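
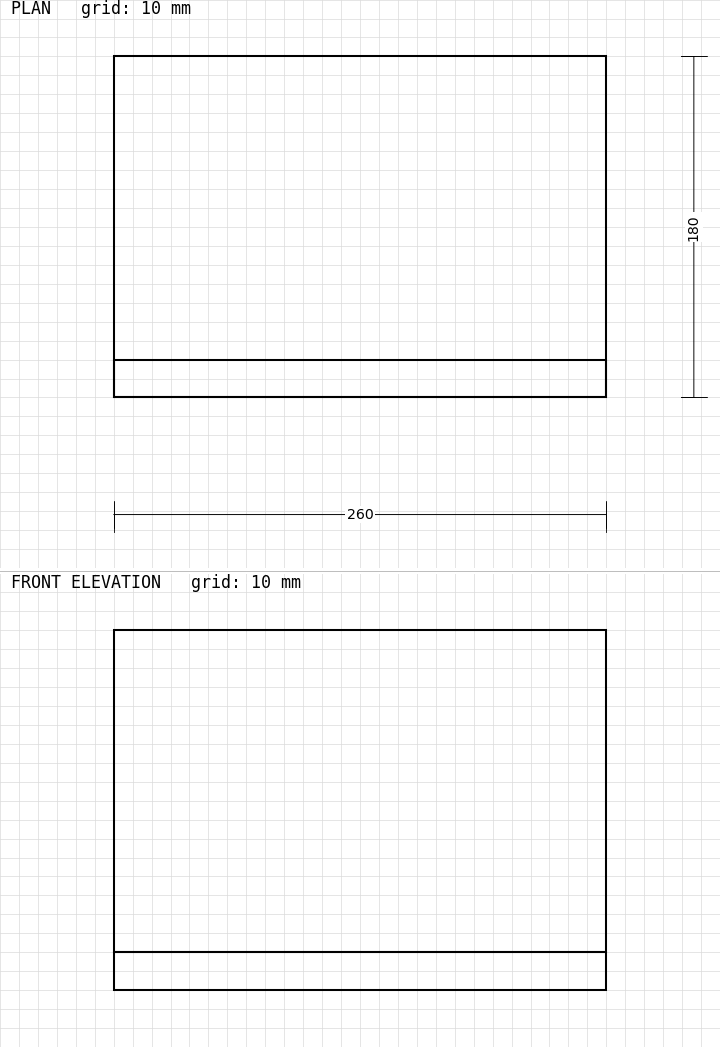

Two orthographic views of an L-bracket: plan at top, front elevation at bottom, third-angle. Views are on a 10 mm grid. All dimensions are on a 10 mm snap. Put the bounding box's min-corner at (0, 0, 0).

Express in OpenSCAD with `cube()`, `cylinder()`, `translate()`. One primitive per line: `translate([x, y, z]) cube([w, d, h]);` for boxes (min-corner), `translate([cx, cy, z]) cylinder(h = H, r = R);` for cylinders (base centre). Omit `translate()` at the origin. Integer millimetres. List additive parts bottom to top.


cube([260, 180, 20]);
translate([0, 0, 20]) cube([260, 20, 170]);


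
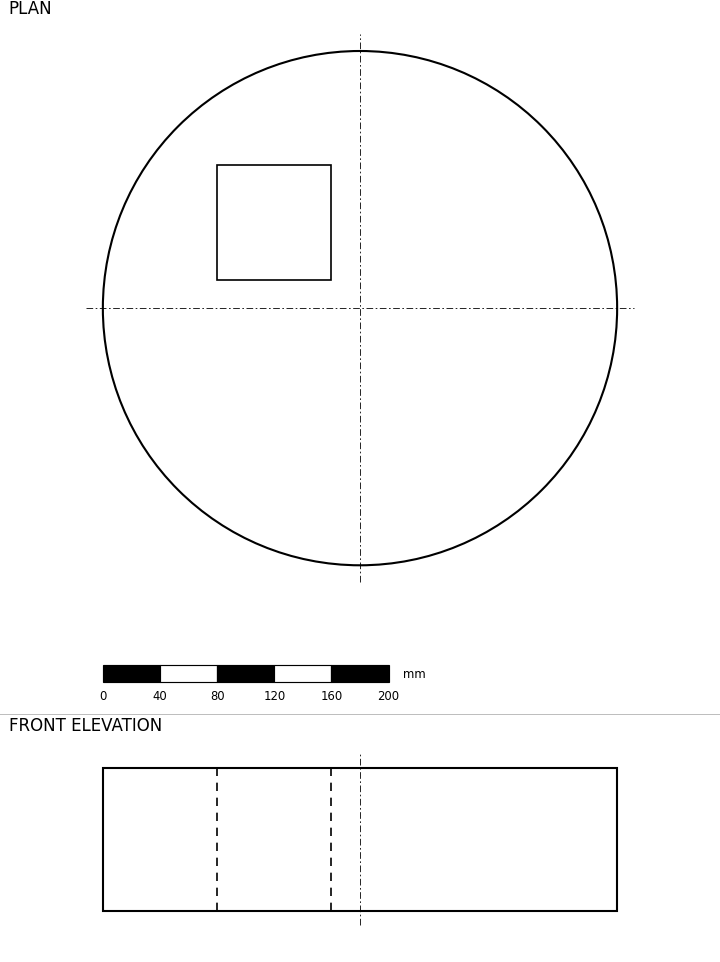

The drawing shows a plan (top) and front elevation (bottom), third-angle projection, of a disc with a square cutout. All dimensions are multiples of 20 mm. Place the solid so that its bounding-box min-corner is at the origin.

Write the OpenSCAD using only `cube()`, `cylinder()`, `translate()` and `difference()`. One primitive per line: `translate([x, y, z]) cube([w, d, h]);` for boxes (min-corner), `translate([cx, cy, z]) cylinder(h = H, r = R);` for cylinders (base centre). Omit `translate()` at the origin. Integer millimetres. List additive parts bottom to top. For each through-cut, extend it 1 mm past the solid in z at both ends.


difference() {
  translate([180, 180, 0]) cylinder(h = 100, r = 180);
  translate([80, 200, -1]) cube([80, 80, 102]);
}


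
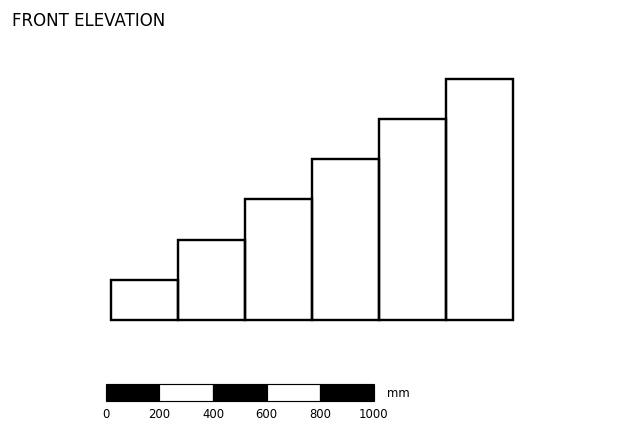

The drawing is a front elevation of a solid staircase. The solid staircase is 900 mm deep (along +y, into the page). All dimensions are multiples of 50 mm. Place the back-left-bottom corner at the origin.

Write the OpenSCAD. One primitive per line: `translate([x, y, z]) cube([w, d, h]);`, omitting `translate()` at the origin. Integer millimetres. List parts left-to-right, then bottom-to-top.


cube([250, 900, 150]);
translate([250, 0, 0]) cube([250, 900, 300]);
translate([500, 0, 0]) cube([250, 900, 450]);
translate([750, 0, 0]) cube([250, 900, 600]);
translate([1000, 0, 0]) cube([250, 900, 750]);
translate([1250, 0, 0]) cube([250, 900, 900]);


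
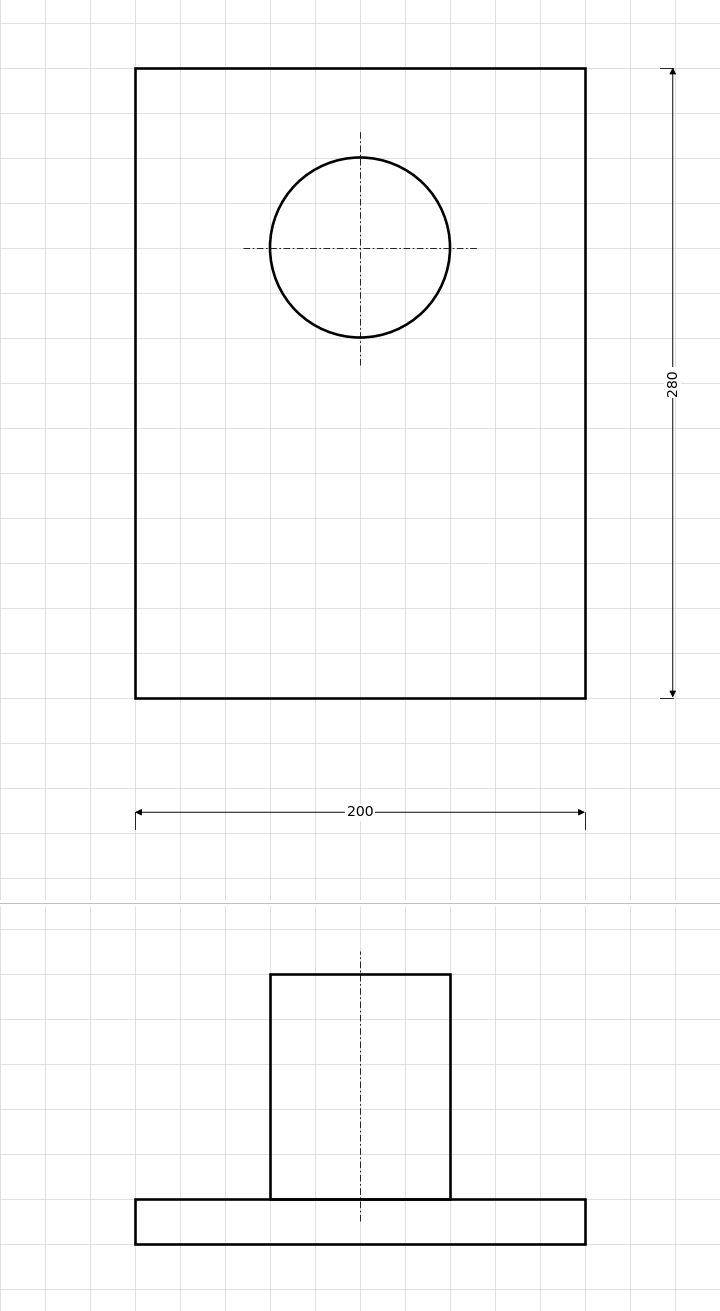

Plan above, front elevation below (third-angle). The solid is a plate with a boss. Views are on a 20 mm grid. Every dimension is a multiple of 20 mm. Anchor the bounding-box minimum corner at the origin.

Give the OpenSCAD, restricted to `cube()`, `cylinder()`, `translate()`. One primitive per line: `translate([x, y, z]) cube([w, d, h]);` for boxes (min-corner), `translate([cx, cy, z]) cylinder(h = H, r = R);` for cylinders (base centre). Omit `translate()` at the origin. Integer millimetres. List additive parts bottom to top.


cube([200, 280, 20]);
translate([100, 200, 20]) cylinder(h = 100, r = 40);


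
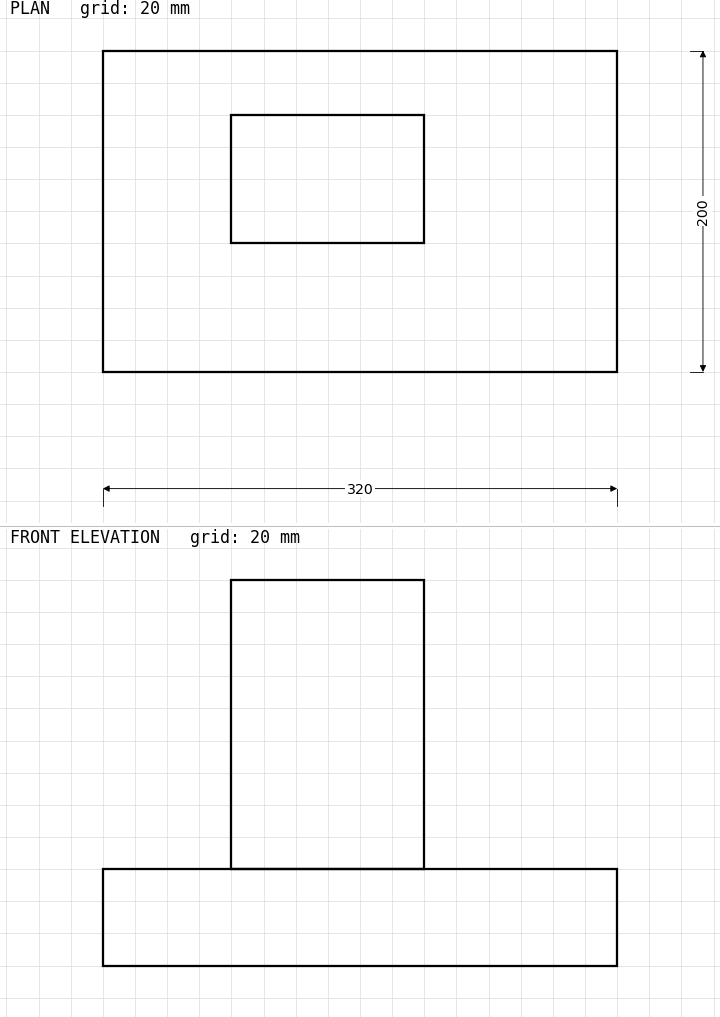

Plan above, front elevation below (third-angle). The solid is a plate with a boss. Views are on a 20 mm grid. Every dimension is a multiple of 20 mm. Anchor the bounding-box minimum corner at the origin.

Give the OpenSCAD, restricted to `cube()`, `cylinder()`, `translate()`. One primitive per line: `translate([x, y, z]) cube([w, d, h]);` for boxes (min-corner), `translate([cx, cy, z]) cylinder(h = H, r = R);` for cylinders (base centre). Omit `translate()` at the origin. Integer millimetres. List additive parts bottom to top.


cube([320, 200, 60]);
translate([80, 80, 60]) cube([120, 80, 180]);


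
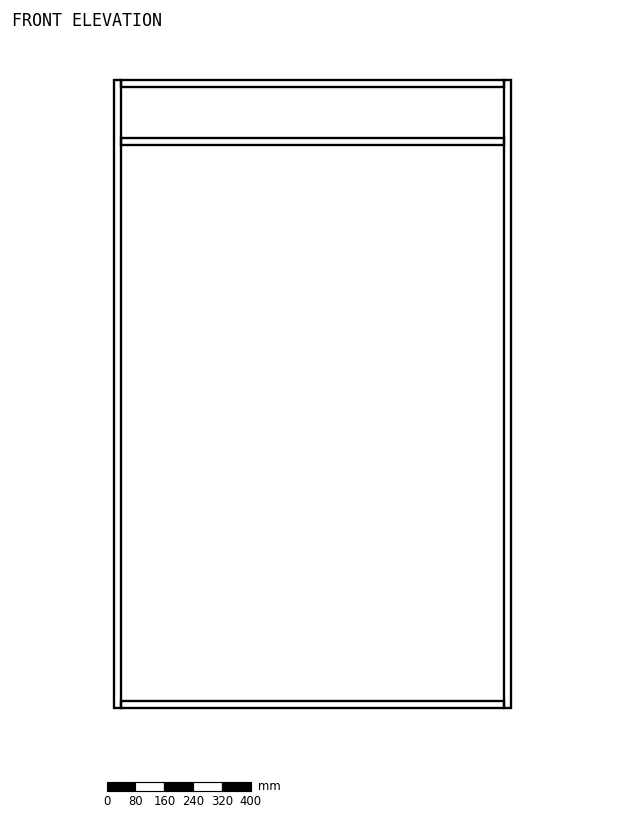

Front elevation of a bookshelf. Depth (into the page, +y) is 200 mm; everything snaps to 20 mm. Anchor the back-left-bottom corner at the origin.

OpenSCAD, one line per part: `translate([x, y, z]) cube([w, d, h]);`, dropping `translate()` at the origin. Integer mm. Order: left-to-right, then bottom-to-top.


cube([20, 200, 1740]);
translate([20, 0, 0]) cube([1060, 200, 20]);
translate([20, 0, 1560]) cube([1060, 200, 20]);
translate([20, 0, 1720]) cube([1060, 200, 20]);
translate([1080, 0, 0]) cube([20, 200, 1740]);


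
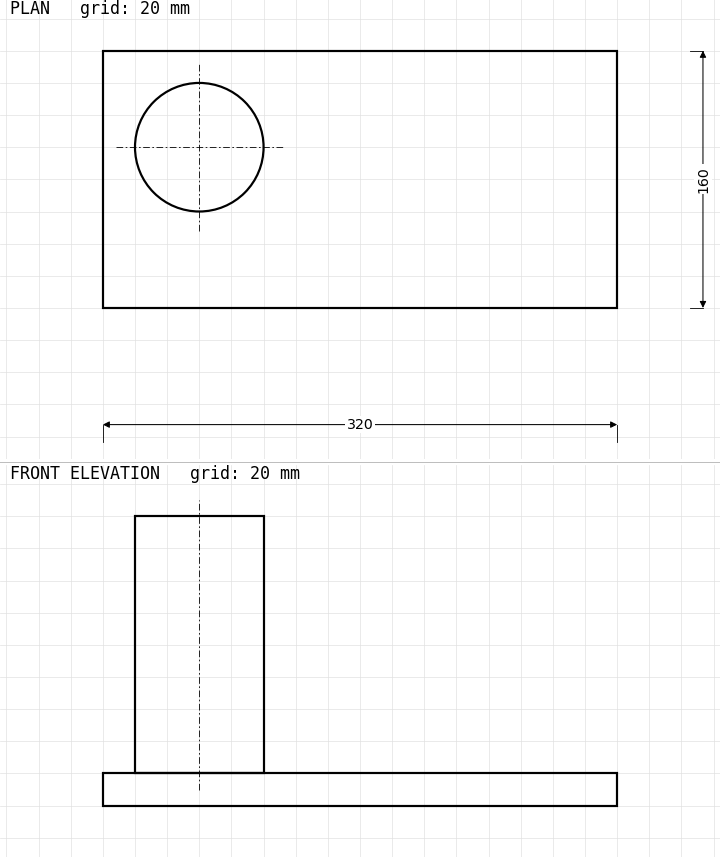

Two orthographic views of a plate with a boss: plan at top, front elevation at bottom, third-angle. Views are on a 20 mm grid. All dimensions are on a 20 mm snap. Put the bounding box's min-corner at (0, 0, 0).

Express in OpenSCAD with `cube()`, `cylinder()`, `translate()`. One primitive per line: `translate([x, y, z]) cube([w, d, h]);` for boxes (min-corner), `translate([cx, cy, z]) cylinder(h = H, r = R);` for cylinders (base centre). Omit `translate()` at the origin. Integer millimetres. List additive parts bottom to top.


cube([320, 160, 20]);
translate([60, 100, 20]) cylinder(h = 160, r = 40);


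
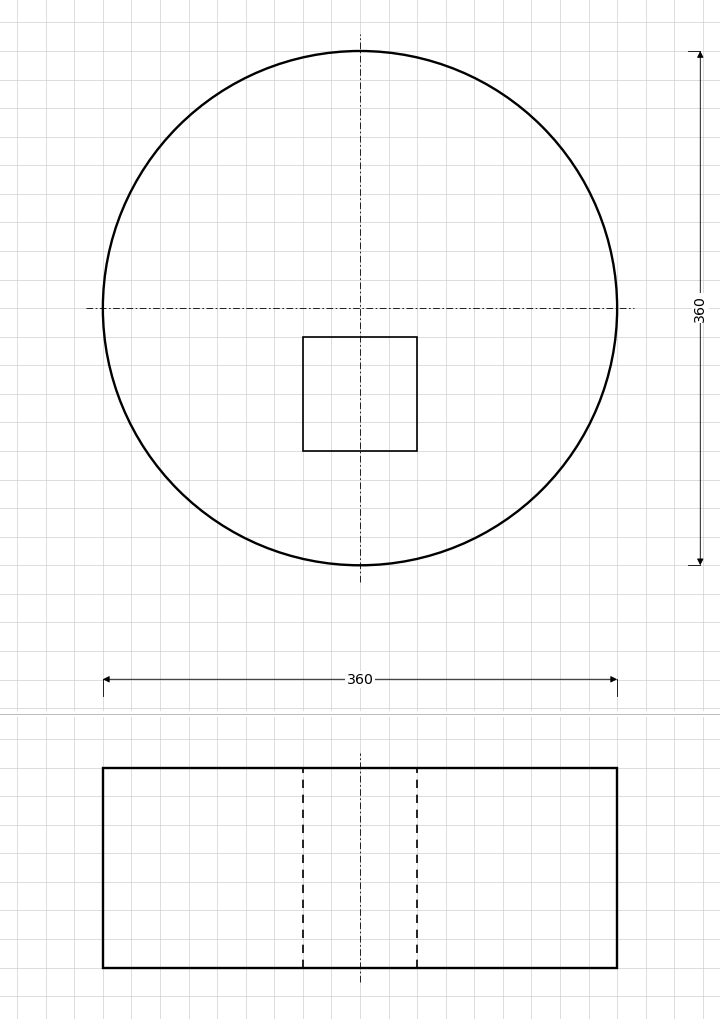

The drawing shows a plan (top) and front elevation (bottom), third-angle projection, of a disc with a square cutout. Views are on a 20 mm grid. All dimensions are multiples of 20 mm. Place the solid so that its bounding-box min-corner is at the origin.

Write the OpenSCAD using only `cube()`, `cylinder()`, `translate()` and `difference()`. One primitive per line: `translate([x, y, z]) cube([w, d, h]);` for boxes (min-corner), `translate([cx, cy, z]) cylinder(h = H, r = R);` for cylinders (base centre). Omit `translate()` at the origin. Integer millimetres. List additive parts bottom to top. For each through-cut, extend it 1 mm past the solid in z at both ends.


difference() {
  translate([180, 180, 0]) cylinder(h = 140, r = 180);
  translate([140, 80, -1]) cube([80, 80, 142]);
}


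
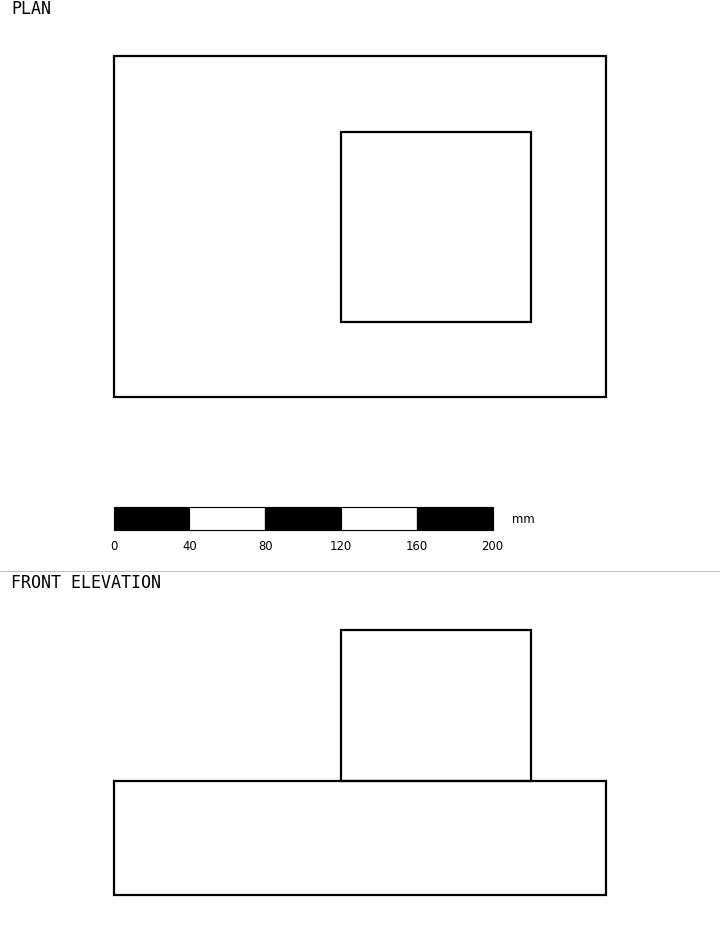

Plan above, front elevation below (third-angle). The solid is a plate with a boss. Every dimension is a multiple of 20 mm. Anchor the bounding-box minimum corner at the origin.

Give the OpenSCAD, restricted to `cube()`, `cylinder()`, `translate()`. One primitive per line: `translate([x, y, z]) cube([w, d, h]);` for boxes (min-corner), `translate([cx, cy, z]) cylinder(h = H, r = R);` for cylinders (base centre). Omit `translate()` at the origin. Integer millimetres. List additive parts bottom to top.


cube([260, 180, 60]);
translate([120, 40, 60]) cube([100, 100, 80]);


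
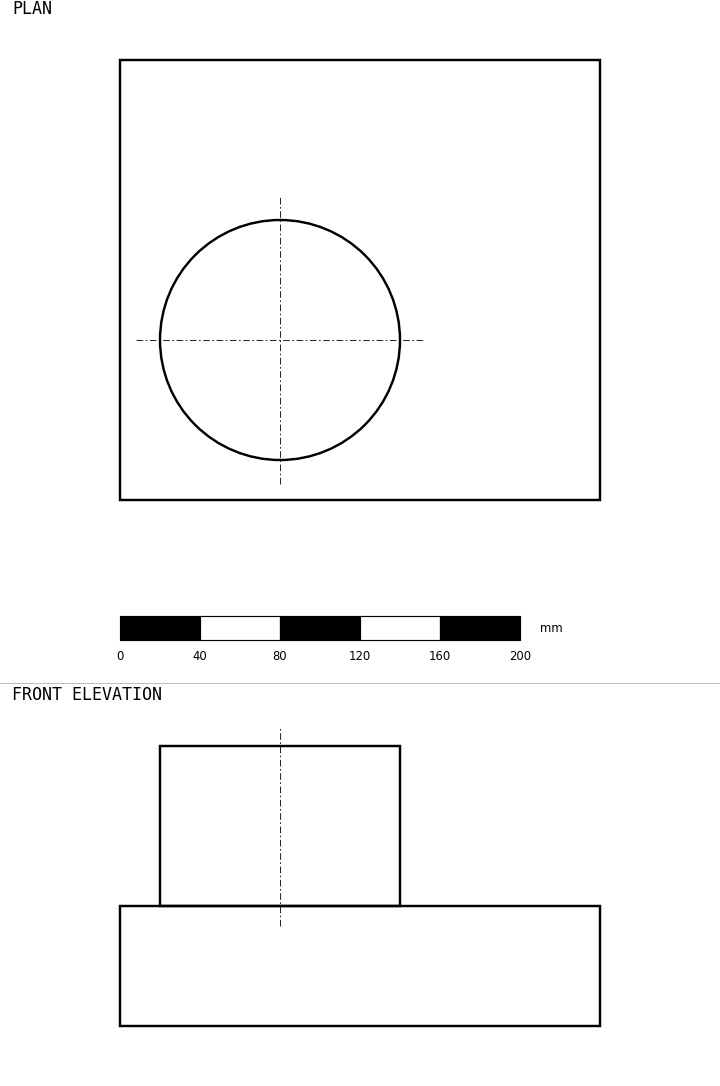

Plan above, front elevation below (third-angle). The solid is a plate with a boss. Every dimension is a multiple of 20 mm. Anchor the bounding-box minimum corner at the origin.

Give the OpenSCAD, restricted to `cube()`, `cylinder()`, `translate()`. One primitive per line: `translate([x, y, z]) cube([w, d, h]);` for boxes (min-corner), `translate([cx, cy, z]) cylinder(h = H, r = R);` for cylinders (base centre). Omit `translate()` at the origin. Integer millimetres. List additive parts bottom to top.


cube([240, 220, 60]);
translate([80, 80, 60]) cylinder(h = 80, r = 60);


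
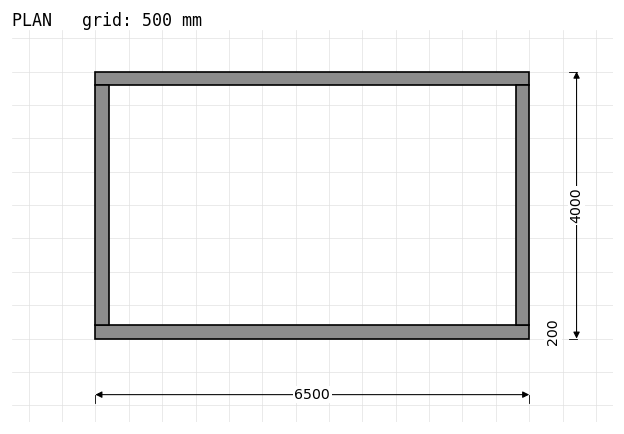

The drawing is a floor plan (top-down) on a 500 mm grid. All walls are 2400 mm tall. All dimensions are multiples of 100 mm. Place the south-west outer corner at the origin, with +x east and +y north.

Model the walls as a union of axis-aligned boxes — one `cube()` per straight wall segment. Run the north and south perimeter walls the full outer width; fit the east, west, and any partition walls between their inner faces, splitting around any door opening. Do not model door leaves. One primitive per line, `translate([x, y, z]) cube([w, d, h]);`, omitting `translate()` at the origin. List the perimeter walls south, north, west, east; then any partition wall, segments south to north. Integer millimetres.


cube([6500, 200, 2400]);
translate([0, 3800, 0]) cube([6500, 200, 2400]);
translate([0, 200, 0]) cube([200, 3600, 2400]);
translate([6300, 200, 0]) cube([200, 3600, 2400]);


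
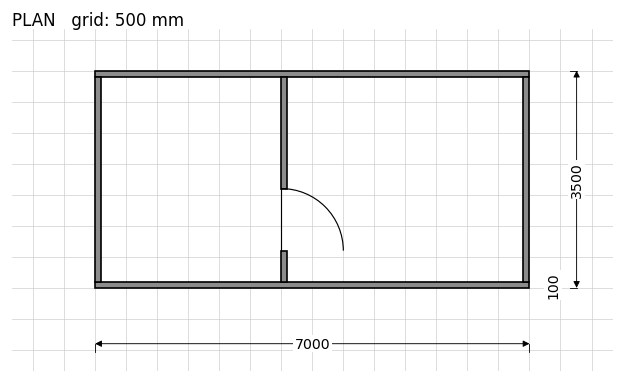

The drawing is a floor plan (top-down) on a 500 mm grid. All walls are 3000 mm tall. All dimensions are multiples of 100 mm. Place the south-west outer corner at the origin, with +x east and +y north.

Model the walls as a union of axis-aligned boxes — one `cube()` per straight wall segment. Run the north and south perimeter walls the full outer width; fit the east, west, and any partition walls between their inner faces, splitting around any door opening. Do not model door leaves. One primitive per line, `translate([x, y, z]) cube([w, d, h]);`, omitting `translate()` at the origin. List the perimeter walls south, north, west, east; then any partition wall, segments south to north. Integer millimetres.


cube([7000, 100, 3000]);
translate([0, 3400, 0]) cube([7000, 100, 3000]);
translate([0, 100, 0]) cube([100, 3300, 3000]);
translate([6900, 100, 0]) cube([100, 3300, 3000]);
translate([3000, 100, 0]) cube([100, 500, 3000]);
translate([3000, 1600, 0]) cube([100, 1800, 3000]);


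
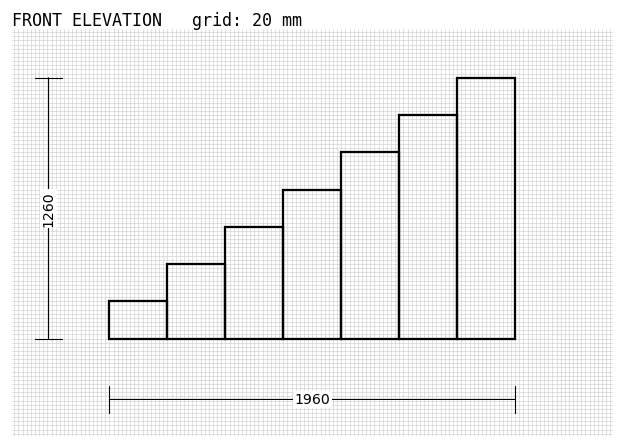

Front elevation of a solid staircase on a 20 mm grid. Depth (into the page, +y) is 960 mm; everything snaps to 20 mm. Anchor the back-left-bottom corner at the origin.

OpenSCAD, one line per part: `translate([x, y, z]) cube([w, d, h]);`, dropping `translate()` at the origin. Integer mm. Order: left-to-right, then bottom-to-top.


cube([280, 960, 180]);
translate([280, 0, 0]) cube([280, 960, 360]);
translate([560, 0, 0]) cube([280, 960, 540]);
translate([840, 0, 0]) cube([280, 960, 720]);
translate([1120, 0, 0]) cube([280, 960, 900]);
translate([1400, 0, 0]) cube([280, 960, 1080]);
translate([1680, 0, 0]) cube([280, 960, 1260]);


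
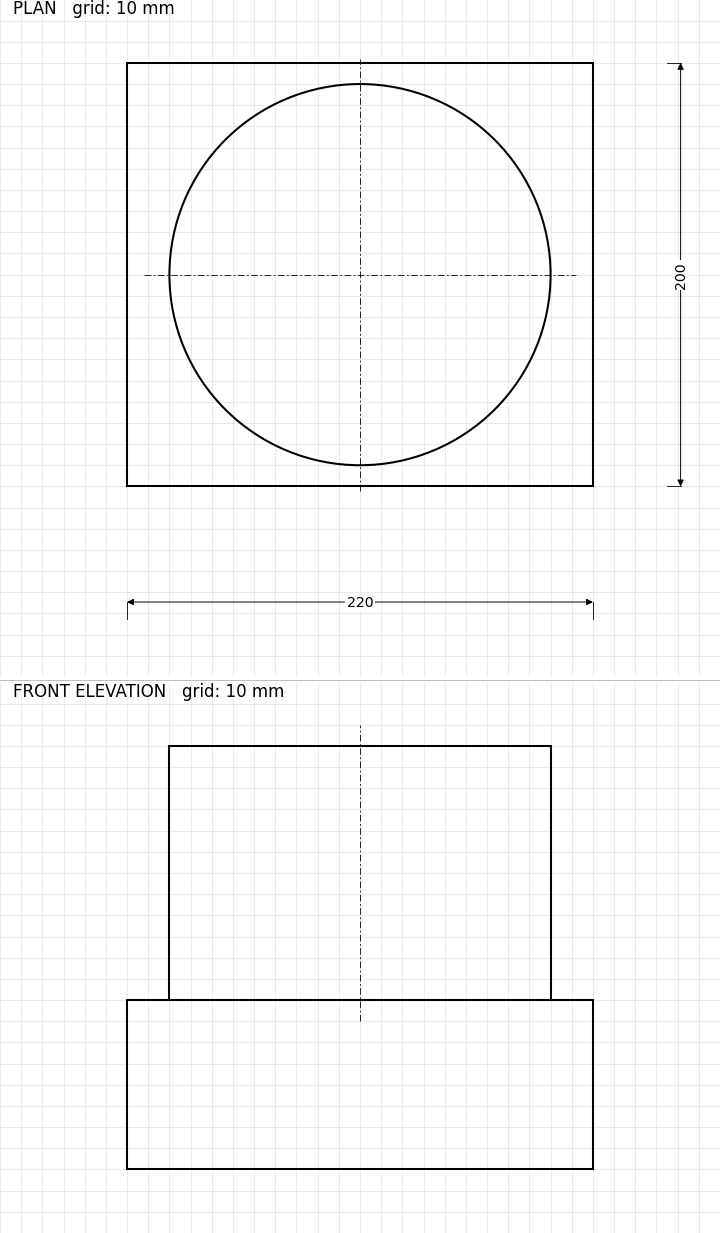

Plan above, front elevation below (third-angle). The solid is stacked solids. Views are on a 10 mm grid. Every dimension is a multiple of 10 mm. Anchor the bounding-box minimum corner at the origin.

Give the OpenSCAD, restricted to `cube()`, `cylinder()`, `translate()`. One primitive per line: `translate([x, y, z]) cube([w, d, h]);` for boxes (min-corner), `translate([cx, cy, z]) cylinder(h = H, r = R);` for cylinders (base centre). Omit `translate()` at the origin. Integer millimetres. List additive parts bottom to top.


cube([220, 200, 80]);
translate([110, 100, 80]) cylinder(h = 120, r = 90);


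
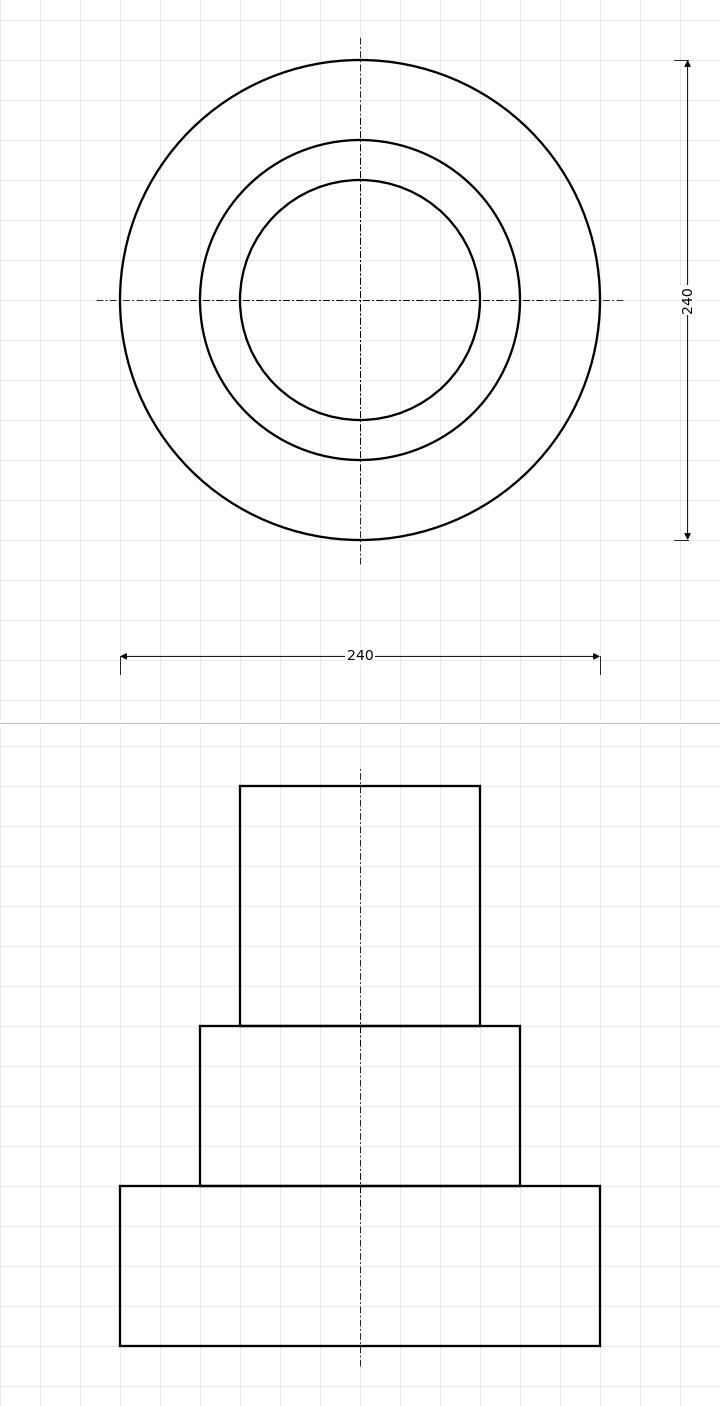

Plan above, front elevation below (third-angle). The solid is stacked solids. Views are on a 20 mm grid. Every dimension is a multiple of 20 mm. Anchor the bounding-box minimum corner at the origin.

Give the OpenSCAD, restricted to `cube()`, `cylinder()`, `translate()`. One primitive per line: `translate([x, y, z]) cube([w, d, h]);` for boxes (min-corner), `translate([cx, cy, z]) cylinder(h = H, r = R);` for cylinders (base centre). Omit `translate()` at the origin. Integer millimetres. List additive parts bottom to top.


translate([120, 120, 0]) cylinder(h = 80, r = 120);
translate([120, 120, 80]) cylinder(h = 80, r = 80);
translate([120, 120, 160]) cylinder(h = 120, r = 60);


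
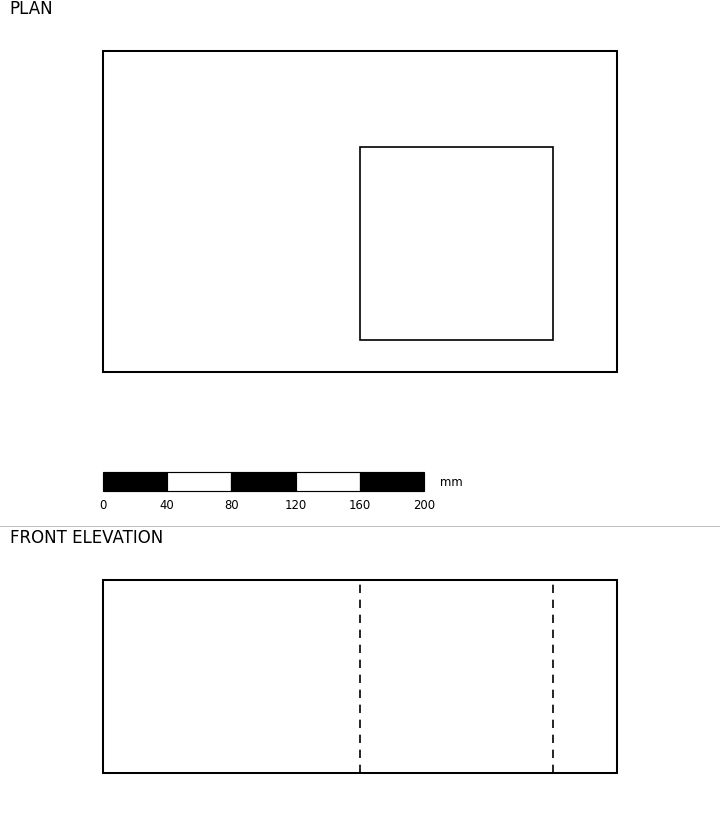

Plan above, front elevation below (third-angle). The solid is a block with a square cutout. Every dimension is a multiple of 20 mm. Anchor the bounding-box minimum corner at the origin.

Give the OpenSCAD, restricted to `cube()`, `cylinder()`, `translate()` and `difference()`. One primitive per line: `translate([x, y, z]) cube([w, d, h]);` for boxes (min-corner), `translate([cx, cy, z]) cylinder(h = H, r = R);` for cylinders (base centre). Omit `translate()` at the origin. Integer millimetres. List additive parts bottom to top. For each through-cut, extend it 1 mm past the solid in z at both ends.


difference() {
  cube([320, 200, 120]);
  translate([160, 20, -1]) cube([120, 120, 122]);
}


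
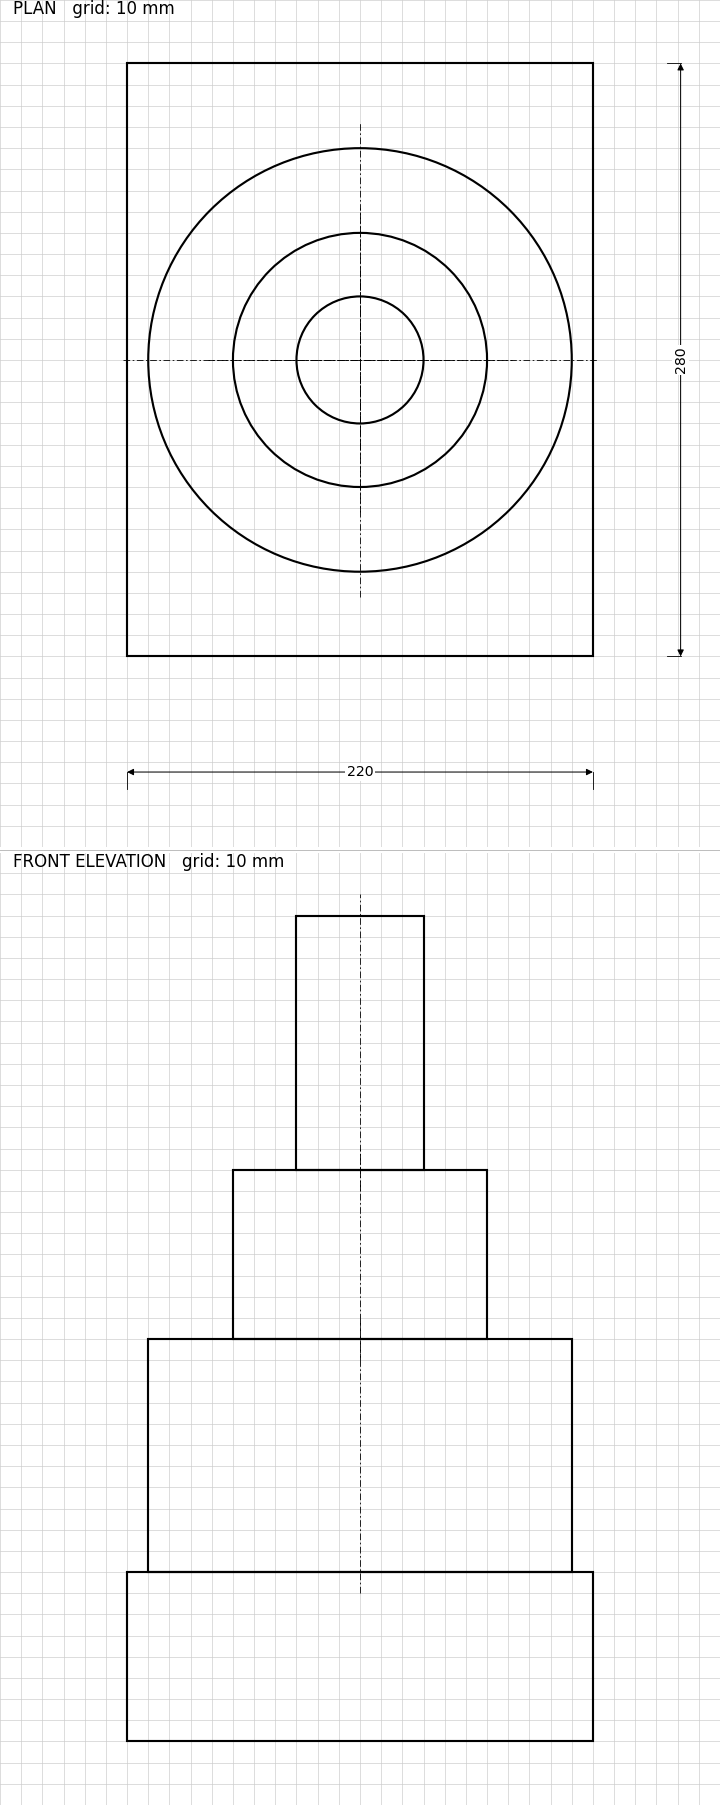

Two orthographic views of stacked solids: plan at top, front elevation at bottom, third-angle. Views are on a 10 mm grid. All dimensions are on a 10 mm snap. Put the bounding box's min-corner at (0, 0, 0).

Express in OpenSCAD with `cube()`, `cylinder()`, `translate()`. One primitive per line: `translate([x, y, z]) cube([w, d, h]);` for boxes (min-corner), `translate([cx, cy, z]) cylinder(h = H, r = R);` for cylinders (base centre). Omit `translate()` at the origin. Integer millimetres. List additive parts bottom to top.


cube([220, 280, 80]);
translate([110, 140, 80]) cylinder(h = 110, r = 100);
translate([110, 140, 190]) cylinder(h = 80, r = 60);
translate([110, 140, 270]) cylinder(h = 120, r = 30);


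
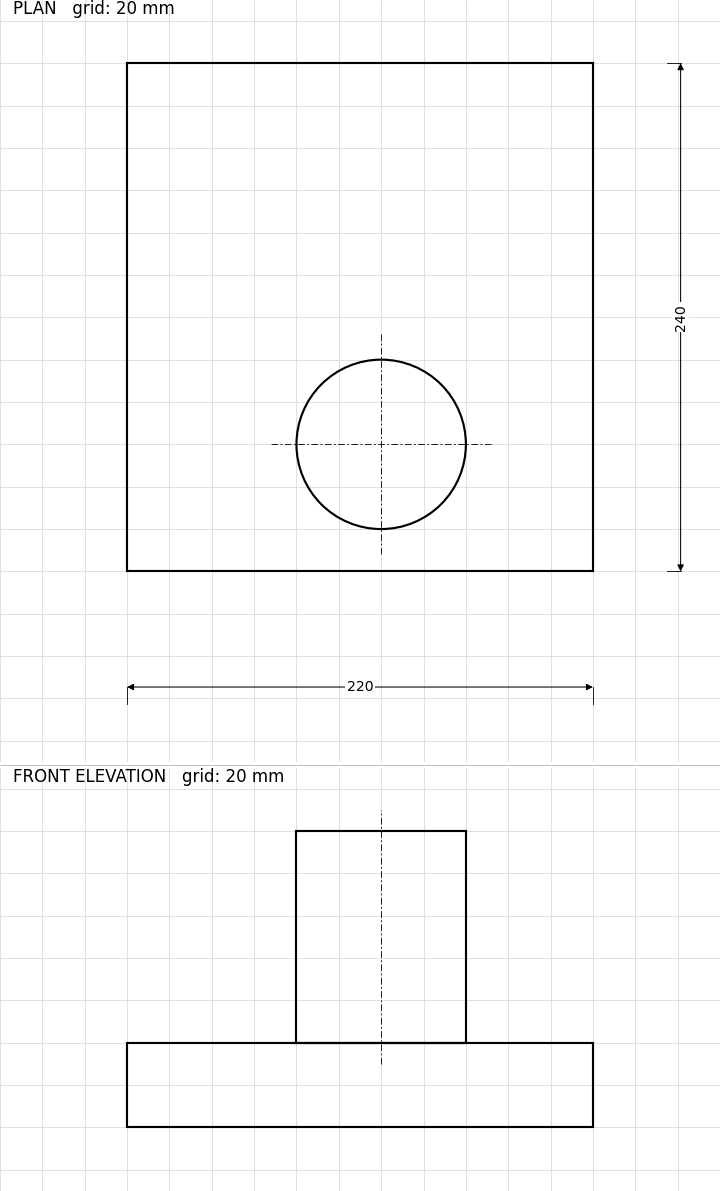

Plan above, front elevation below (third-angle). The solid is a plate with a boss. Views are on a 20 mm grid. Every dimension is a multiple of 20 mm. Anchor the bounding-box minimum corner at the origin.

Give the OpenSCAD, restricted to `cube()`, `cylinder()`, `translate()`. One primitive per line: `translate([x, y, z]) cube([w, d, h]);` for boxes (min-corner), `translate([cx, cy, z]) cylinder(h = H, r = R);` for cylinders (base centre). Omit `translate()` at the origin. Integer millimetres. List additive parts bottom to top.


cube([220, 240, 40]);
translate([120, 60, 40]) cylinder(h = 100, r = 40);


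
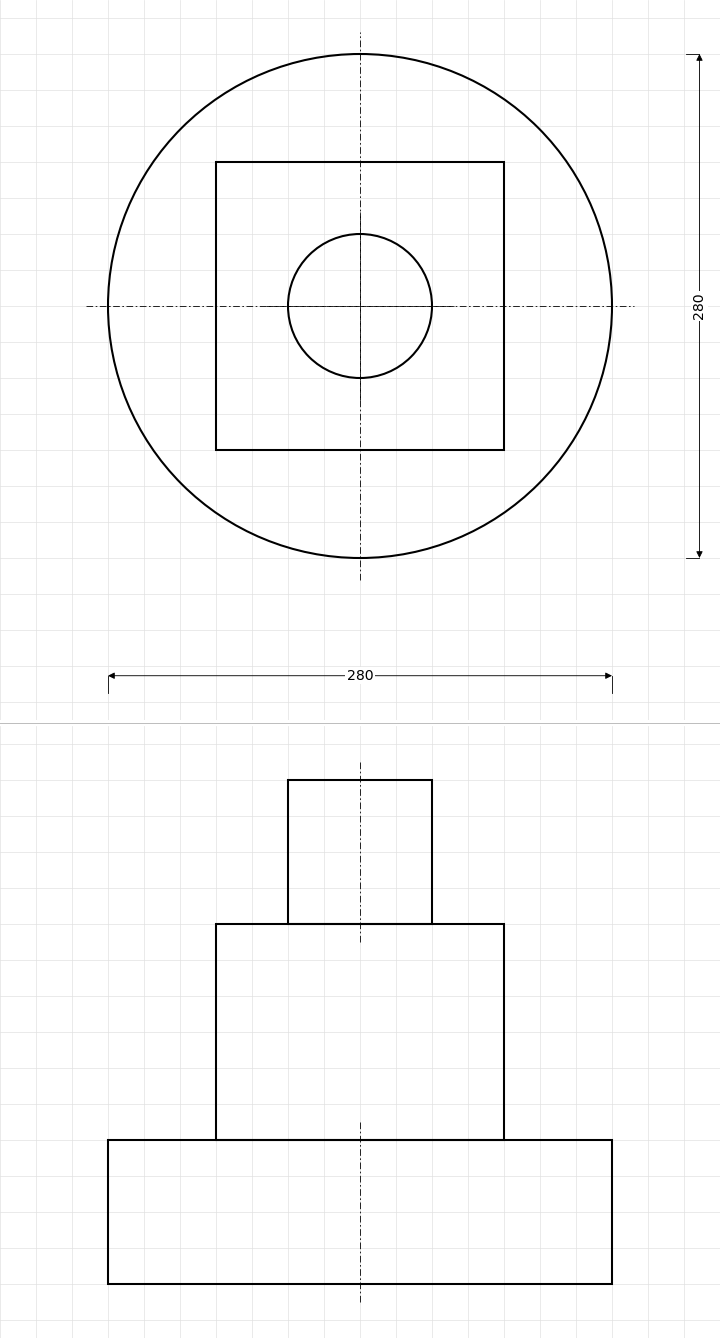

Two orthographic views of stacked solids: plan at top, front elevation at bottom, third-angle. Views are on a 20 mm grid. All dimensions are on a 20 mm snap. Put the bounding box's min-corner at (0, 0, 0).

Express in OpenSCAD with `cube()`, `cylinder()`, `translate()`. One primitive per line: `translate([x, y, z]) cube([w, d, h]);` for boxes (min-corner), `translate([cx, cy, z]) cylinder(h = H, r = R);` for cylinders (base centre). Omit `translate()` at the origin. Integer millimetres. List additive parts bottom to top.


translate([140, 140, 0]) cylinder(h = 80, r = 140);
translate([60, 60, 80]) cube([160, 160, 120]);
translate([140, 140, 200]) cylinder(h = 80, r = 40);


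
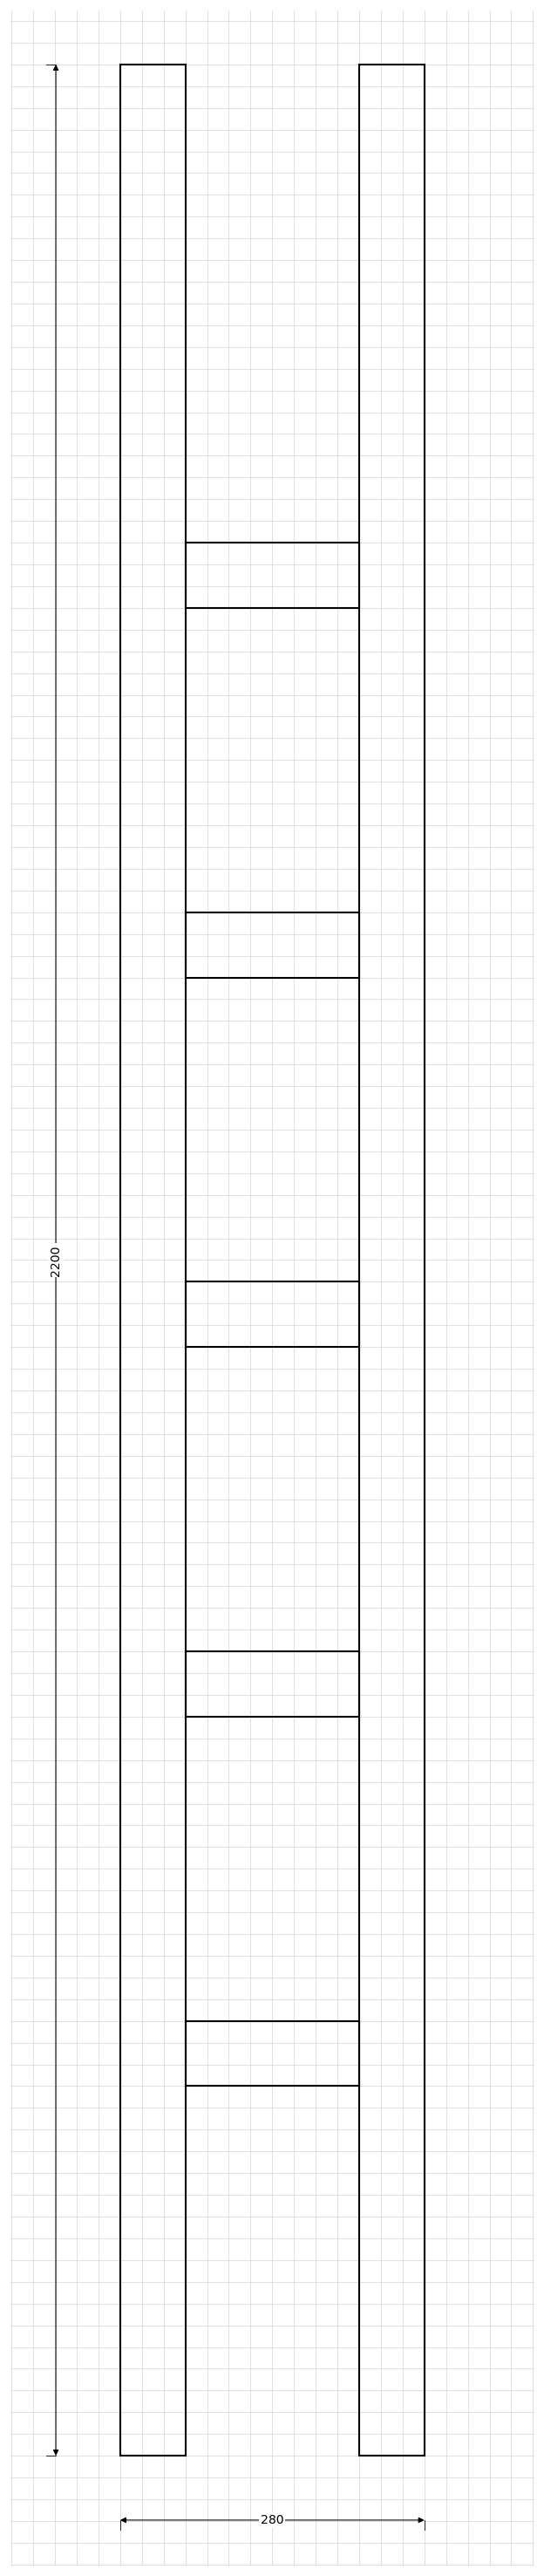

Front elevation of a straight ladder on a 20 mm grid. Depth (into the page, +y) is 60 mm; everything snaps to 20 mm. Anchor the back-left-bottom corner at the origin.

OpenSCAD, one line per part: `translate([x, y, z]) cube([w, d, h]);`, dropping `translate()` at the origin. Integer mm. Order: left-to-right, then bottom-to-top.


cube([60, 60, 2200]);
translate([60, 0, 340]) cube([160, 60, 60]);
translate([60, 0, 680]) cube([160, 60, 60]);
translate([60, 0, 1020]) cube([160, 60, 60]);
translate([60, 0, 1360]) cube([160, 60, 60]);
translate([60, 0, 1700]) cube([160, 60, 60]);
translate([220, 0, 0]) cube([60, 60, 2200]);


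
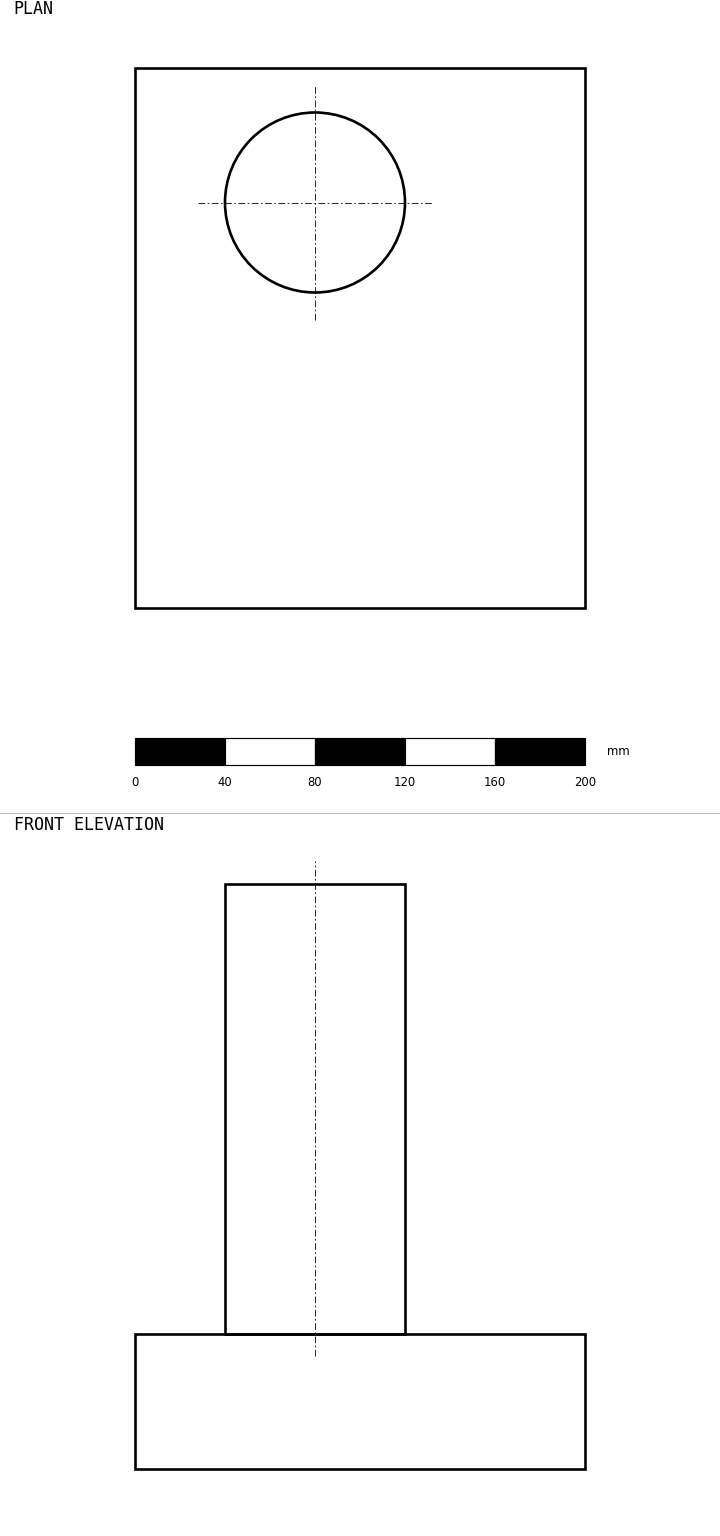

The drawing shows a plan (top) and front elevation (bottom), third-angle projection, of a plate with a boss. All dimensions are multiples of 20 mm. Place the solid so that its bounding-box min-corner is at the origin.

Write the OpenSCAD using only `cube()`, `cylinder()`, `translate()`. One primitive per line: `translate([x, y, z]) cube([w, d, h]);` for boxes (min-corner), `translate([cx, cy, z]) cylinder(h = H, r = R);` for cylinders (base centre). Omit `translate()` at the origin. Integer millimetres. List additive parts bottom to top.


cube([200, 240, 60]);
translate([80, 180, 60]) cylinder(h = 200, r = 40);


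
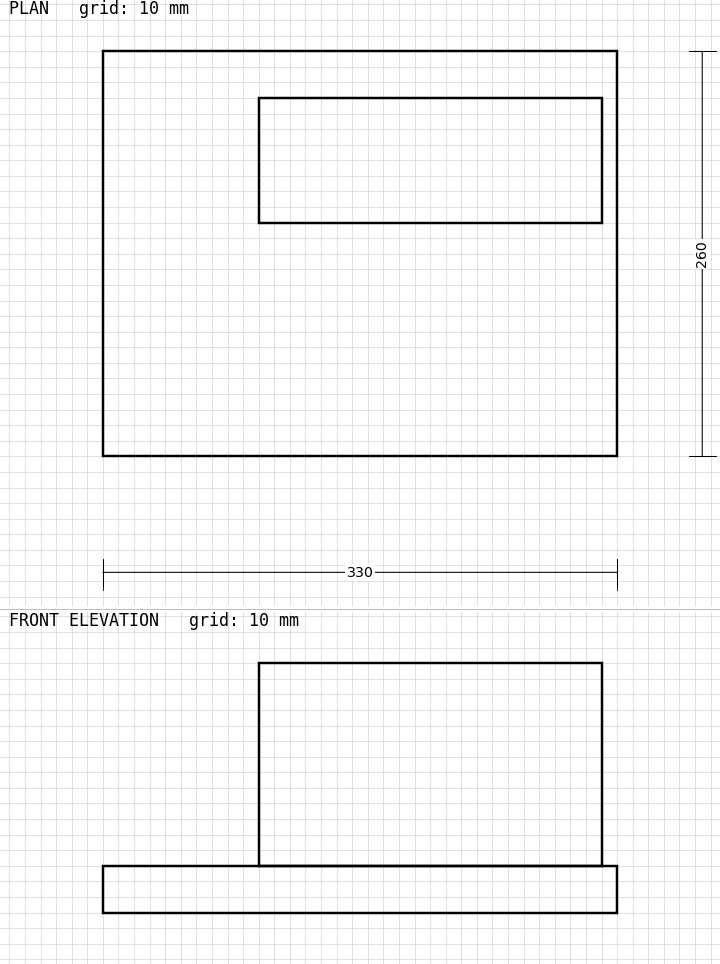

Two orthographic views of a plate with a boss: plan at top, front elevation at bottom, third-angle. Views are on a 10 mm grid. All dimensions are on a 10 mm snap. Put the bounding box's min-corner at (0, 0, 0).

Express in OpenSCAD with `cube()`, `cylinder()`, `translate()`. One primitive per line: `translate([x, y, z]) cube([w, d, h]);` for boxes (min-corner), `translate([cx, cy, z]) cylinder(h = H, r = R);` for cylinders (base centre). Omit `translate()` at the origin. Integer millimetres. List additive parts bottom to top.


cube([330, 260, 30]);
translate([100, 150, 30]) cube([220, 80, 130]);


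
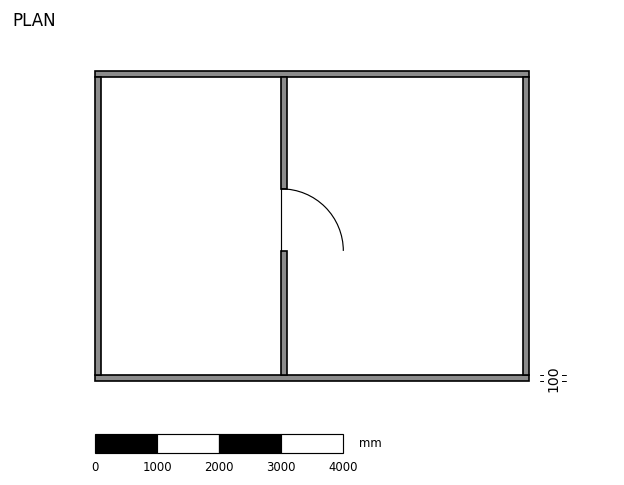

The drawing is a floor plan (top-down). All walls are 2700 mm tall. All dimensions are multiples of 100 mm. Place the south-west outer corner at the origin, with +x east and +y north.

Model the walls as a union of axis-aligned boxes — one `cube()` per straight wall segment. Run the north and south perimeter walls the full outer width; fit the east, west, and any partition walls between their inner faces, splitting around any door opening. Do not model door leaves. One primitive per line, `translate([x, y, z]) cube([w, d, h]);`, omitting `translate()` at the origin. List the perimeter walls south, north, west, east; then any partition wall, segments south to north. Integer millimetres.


cube([7000, 100, 2700]);
translate([0, 4900, 0]) cube([7000, 100, 2700]);
translate([0, 100, 0]) cube([100, 4800, 2700]);
translate([6900, 100, 0]) cube([100, 4800, 2700]);
translate([3000, 100, 0]) cube([100, 2000, 2700]);
translate([3000, 3100, 0]) cube([100, 1800, 2700]);


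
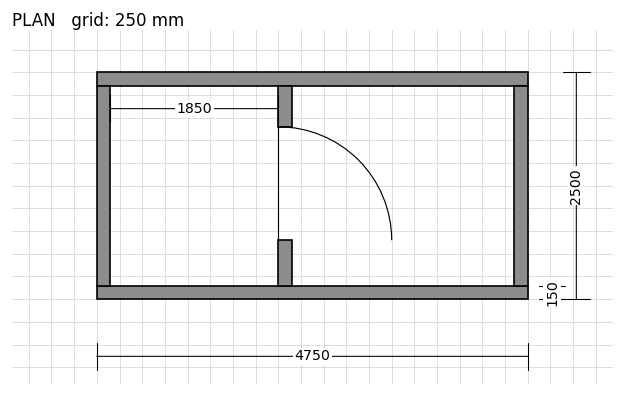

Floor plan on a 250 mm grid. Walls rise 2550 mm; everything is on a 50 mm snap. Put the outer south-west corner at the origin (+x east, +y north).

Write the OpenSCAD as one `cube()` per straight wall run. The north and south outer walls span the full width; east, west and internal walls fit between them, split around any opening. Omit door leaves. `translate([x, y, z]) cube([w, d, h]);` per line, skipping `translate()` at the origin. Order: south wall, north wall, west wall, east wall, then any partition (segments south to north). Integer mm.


cube([4750, 150, 2550]);
translate([0, 2350, 0]) cube([4750, 150, 2550]);
translate([0, 150, 0]) cube([150, 2200, 2550]);
translate([4600, 150, 0]) cube([150, 2200, 2550]);
translate([2000, 150, 0]) cube([150, 500, 2550]);
translate([2000, 1900, 0]) cube([150, 450, 2550]);


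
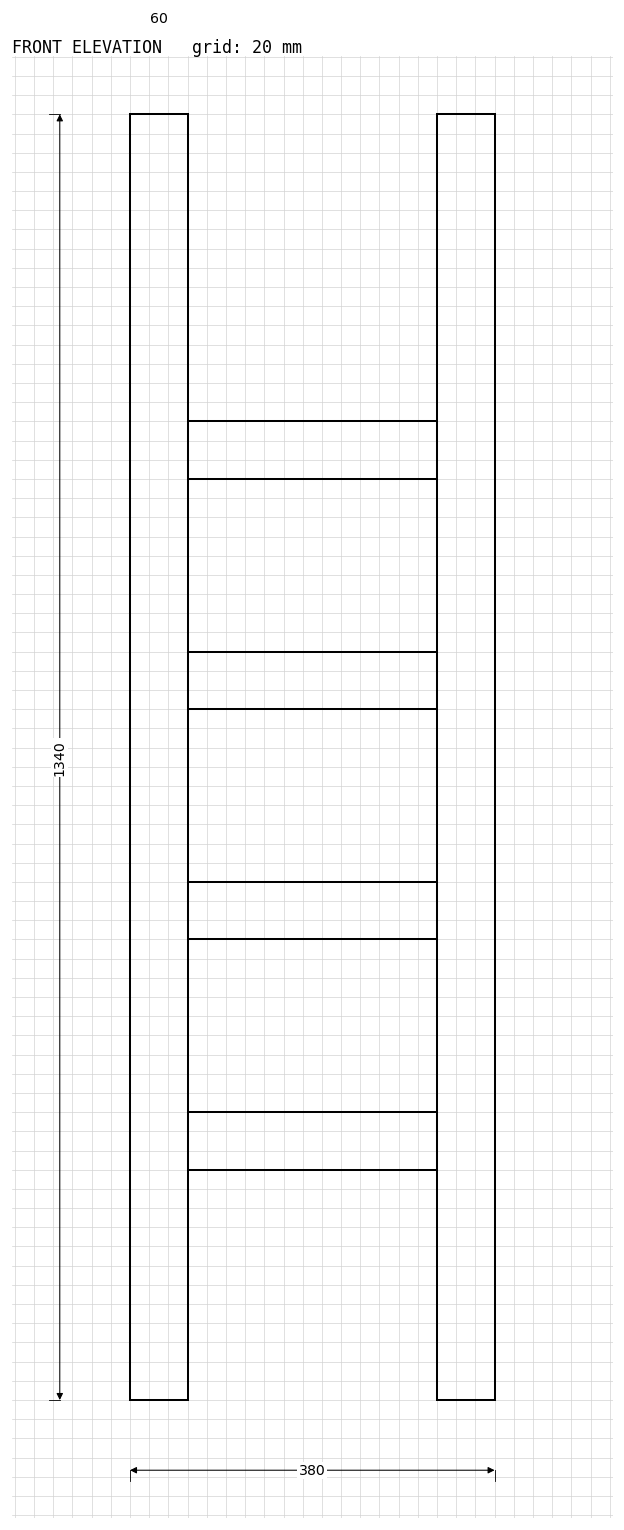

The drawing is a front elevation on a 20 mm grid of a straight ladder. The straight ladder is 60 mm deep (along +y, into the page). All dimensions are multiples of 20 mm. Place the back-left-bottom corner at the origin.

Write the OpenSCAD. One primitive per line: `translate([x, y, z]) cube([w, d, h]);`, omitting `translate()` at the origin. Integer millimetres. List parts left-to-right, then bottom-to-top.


cube([60, 60, 1340]);
translate([60, 0, 240]) cube([260, 60, 60]);
translate([60, 0, 480]) cube([260, 60, 60]);
translate([60, 0, 720]) cube([260, 60, 60]);
translate([60, 0, 960]) cube([260, 60, 60]);
translate([320, 0, 0]) cube([60, 60, 1340]);


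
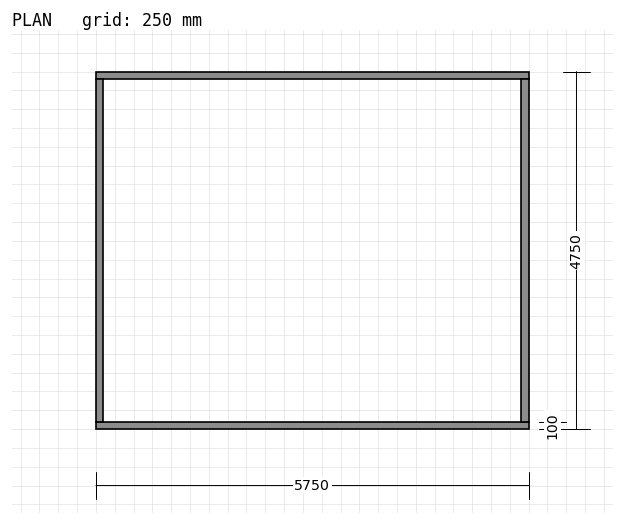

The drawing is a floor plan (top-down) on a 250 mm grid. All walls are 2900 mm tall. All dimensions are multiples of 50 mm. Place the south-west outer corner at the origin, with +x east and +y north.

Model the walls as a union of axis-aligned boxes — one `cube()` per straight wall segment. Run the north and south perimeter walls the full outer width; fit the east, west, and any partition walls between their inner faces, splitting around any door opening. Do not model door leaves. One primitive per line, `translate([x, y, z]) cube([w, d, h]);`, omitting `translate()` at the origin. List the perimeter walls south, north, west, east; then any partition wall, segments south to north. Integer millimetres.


cube([5750, 100, 2900]);
translate([0, 4650, 0]) cube([5750, 100, 2900]);
translate([0, 100, 0]) cube([100, 4550, 2900]);
translate([5650, 100, 0]) cube([100, 4550, 2900]);


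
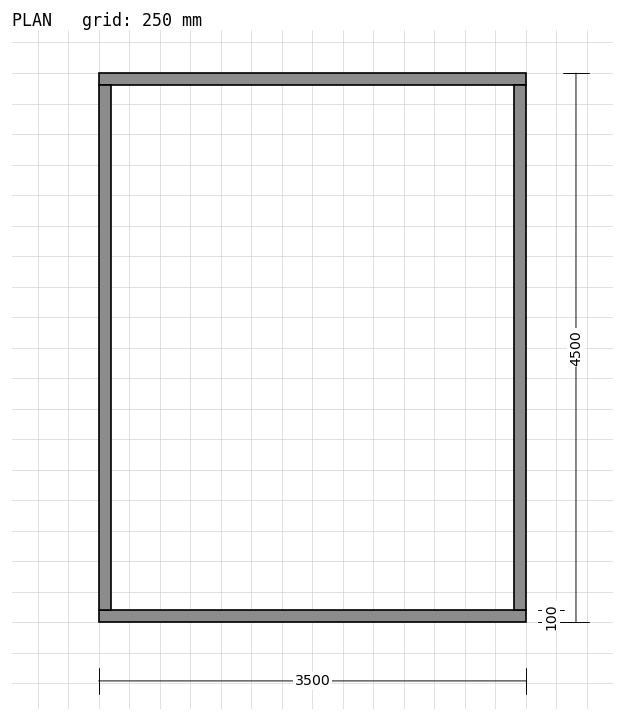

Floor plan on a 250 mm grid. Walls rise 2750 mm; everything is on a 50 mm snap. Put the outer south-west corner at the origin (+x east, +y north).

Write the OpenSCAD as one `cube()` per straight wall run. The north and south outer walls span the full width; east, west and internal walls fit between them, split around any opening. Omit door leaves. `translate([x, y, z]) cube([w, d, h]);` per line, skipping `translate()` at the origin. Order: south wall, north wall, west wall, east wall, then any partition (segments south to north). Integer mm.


cube([3500, 100, 2750]);
translate([0, 4400, 0]) cube([3500, 100, 2750]);
translate([0, 100, 0]) cube([100, 4300, 2750]);
translate([3400, 100, 0]) cube([100, 4300, 2750]);


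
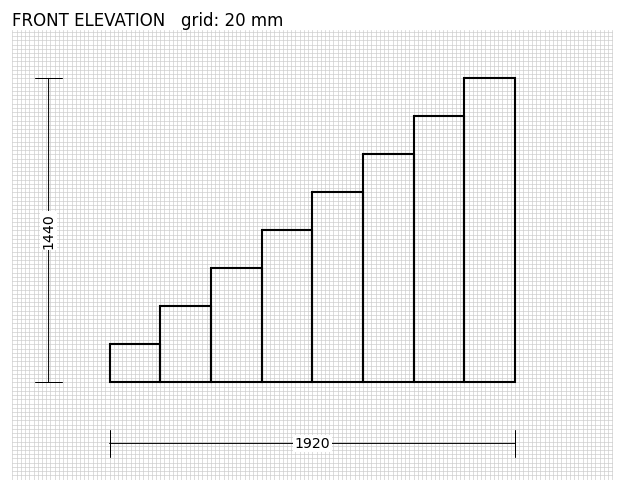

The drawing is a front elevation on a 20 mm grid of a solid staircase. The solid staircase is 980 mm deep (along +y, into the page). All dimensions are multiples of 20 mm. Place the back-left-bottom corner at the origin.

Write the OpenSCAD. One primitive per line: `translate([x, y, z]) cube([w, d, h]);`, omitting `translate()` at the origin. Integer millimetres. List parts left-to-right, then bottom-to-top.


cube([240, 980, 180]);
translate([240, 0, 0]) cube([240, 980, 360]);
translate([480, 0, 0]) cube([240, 980, 540]);
translate([720, 0, 0]) cube([240, 980, 720]);
translate([960, 0, 0]) cube([240, 980, 900]);
translate([1200, 0, 0]) cube([240, 980, 1080]);
translate([1440, 0, 0]) cube([240, 980, 1260]);
translate([1680, 0, 0]) cube([240, 980, 1440]);


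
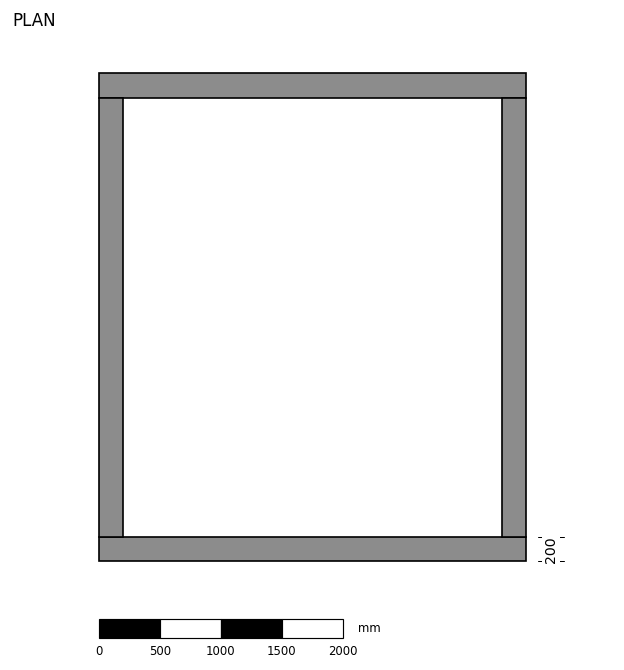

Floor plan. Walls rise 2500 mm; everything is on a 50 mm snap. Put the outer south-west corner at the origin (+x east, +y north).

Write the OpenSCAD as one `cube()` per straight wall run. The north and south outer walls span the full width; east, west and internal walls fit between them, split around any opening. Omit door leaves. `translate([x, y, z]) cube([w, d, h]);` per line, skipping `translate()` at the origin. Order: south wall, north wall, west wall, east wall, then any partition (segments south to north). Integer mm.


cube([3500, 200, 2500]);
translate([0, 3800, 0]) cube([3500, 200, 2500]);
translate([0, 200, 0]) cube([200, 3600, 2500]);
translate([3300, 200, 0]) cube([200, 3600, 2500]);


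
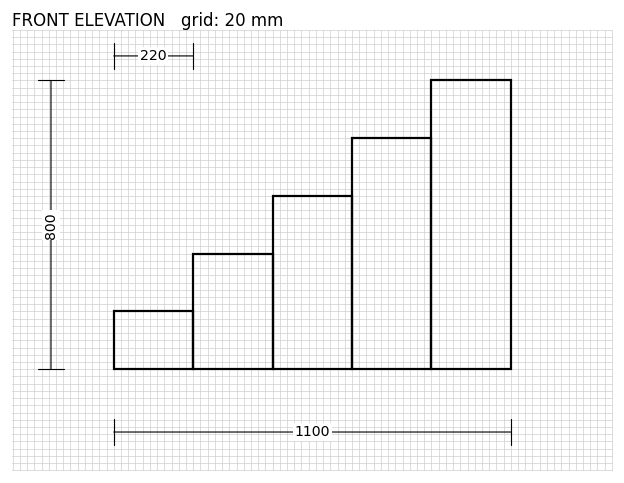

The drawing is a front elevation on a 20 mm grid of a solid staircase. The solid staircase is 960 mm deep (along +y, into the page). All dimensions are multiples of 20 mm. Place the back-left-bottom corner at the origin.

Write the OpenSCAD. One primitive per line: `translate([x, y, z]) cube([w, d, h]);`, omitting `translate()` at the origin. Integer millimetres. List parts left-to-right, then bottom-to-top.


cube([220, 960, 160]);
translate([220, 0, 0]) cube([220, 960, 320]);
translate([440, 0, 0]) cube([220, 960, 480]);
translate([660, 0, 0]) cube([220, 960, 640]);
translate([880, 0, 0]) cube([220, 960, 800]);


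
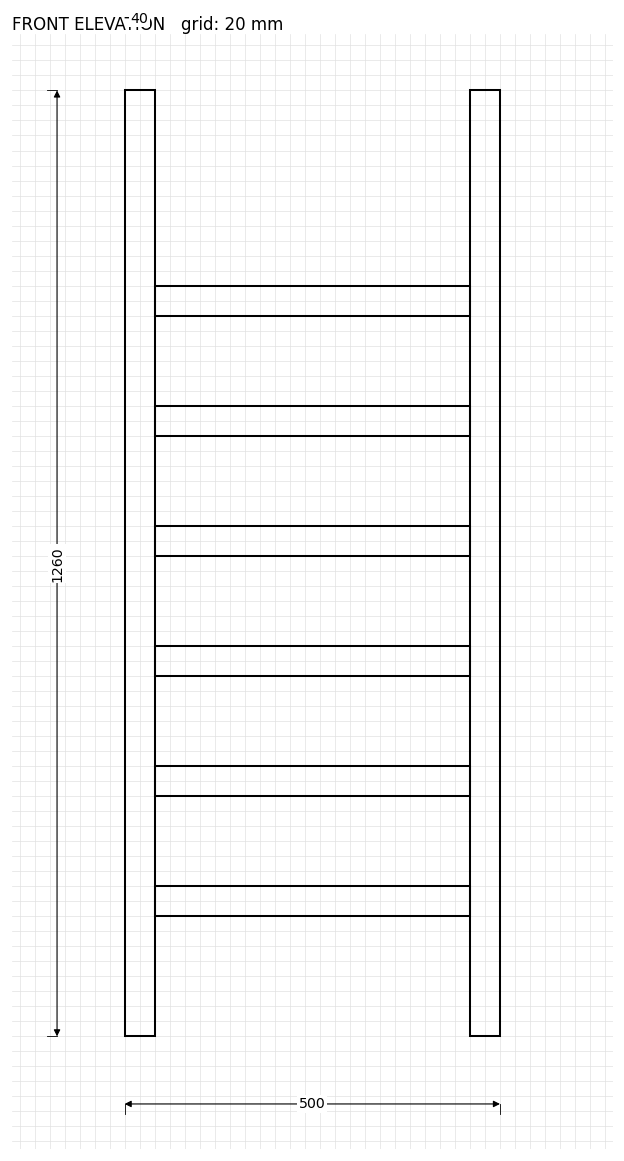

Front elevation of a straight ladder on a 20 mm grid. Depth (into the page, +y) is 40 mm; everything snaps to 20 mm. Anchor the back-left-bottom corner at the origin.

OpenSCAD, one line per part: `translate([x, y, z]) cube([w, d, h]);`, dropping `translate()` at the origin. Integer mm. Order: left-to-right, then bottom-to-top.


cube([40, 40, 1260]);
translate([40, 0, 160]) cube([420, 40, 40]);
translate([40, 0, 320]) cube([420, 40, 40]);
translate([40, 0, 480]) cube([420, 40, 40]);
translate([40, 0, 640]) cube([420, 40, 40]);
translate([40, 0, 800]) cube([420, 40, 40]);
translate([40, 0, 960]) cube([420, 40, 40]);
translate([460, 0, 0]) cube([40, 40, 1260]);


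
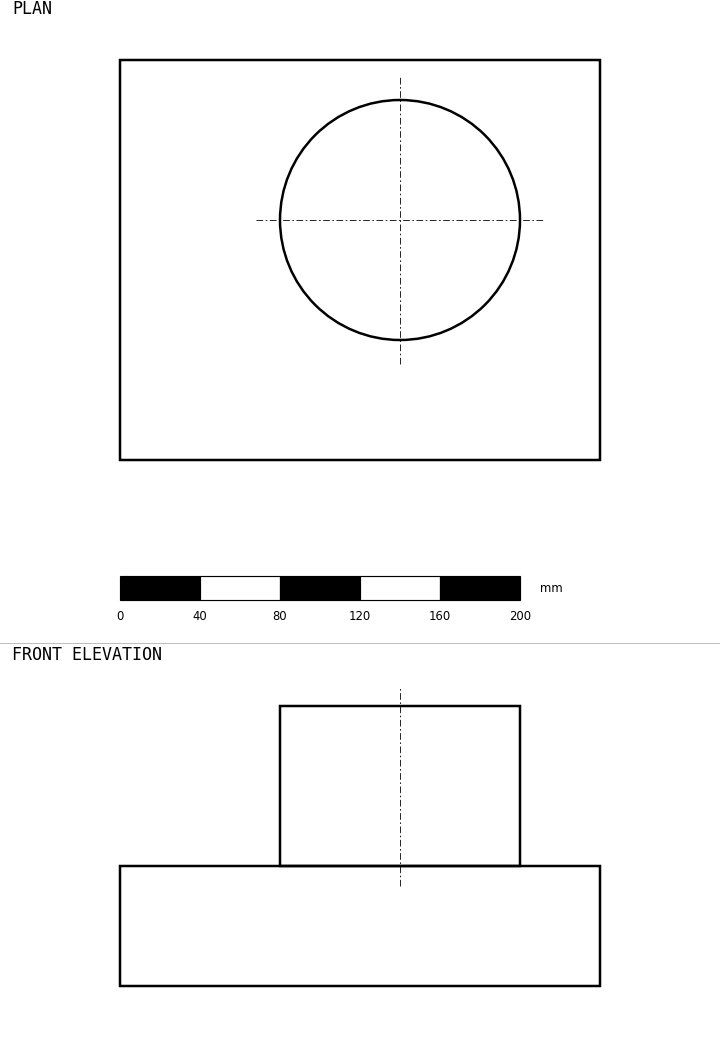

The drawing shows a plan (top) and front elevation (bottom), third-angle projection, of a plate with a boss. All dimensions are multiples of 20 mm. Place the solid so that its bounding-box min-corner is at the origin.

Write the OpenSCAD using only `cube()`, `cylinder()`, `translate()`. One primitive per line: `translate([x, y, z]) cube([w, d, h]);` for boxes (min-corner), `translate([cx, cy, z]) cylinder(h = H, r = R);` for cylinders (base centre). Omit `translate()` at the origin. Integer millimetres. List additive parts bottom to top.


cube([240, 200, 60]);
translate([140, 120, 60]) cylinder(h = 80, r = 60);


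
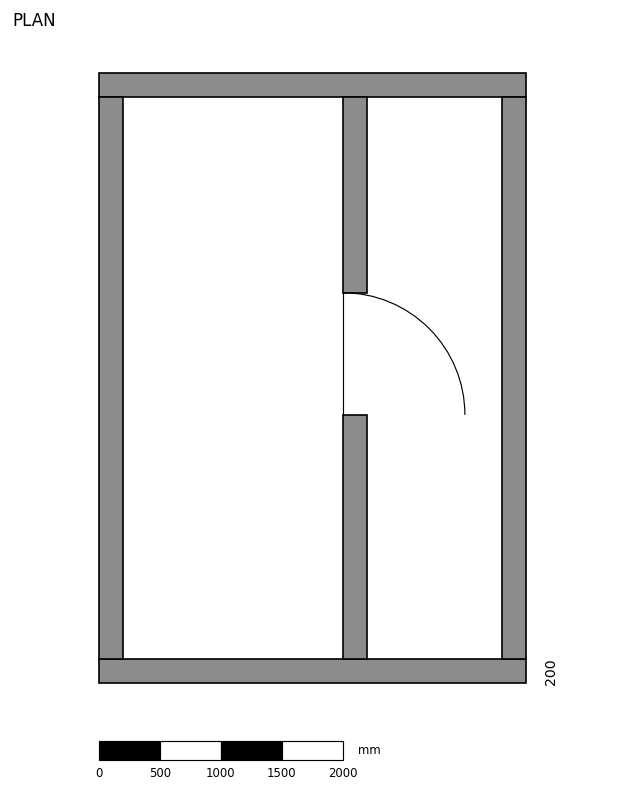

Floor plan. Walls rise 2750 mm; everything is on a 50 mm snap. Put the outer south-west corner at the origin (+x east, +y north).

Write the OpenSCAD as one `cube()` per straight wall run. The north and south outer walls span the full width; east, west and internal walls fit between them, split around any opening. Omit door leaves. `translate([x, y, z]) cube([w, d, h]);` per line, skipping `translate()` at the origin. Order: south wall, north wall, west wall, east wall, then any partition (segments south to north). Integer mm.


cube([3500, 200, 2750]);
translate([0, 4800, 0]) cube([3500, 200, 2750]);
translate([0, 200, 0]) cube([200, 4600, 2750]);
translate([3300, 200, 0]) cube([200, 4600, 2750]);
translate([2000, 200, 0]) cube([200, 2000, 2750]);
translate([2000, 3200, 0]) cube([200, 1600, 2750]);


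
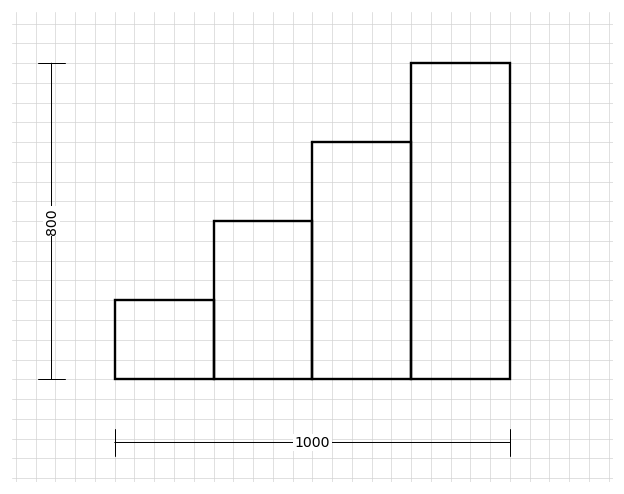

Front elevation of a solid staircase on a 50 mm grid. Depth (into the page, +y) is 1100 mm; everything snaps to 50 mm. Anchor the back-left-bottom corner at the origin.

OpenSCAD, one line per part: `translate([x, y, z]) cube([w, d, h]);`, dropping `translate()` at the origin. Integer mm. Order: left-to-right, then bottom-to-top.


cube([250, 1100, 200]);
translate([250, 0, 0]) cube([250, 1100, 400]);
translate([500, 0, 0]) cube([250, 1100, 600]);
translate([750, 0, 0]) cube([250, 1100, 800]);


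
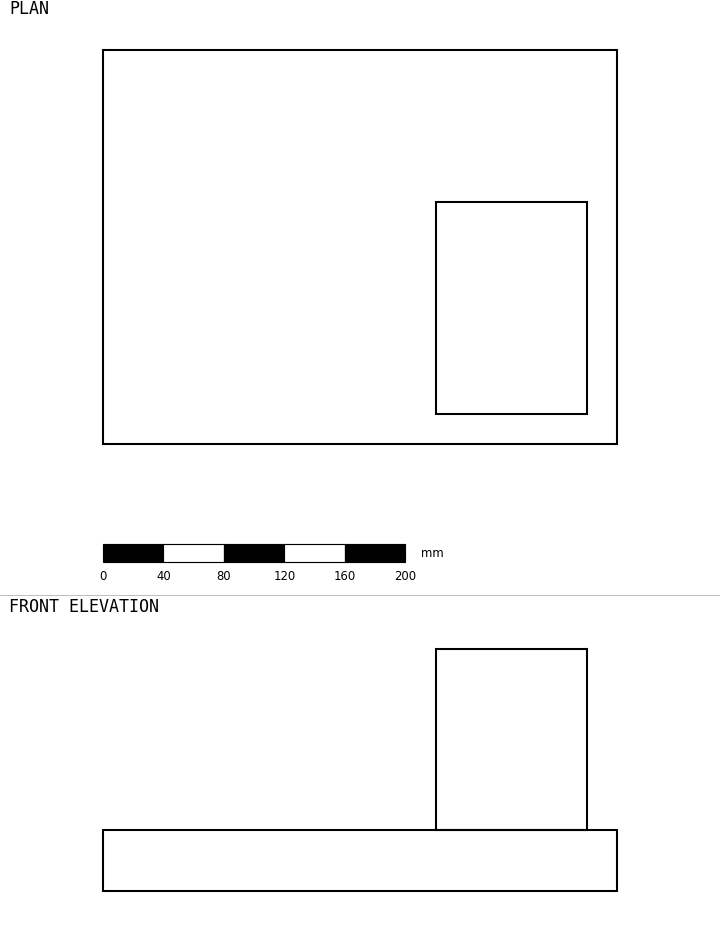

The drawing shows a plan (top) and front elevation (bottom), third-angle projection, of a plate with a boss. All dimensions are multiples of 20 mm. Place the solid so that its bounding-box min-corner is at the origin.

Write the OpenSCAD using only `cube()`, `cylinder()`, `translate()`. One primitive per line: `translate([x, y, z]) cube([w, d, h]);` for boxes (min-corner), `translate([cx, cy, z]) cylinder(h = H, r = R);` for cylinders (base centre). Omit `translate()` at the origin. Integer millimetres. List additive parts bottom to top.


cube([340, 260, 40]);
translate([220, 20, 40]) cube([100, 140, 120]);
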